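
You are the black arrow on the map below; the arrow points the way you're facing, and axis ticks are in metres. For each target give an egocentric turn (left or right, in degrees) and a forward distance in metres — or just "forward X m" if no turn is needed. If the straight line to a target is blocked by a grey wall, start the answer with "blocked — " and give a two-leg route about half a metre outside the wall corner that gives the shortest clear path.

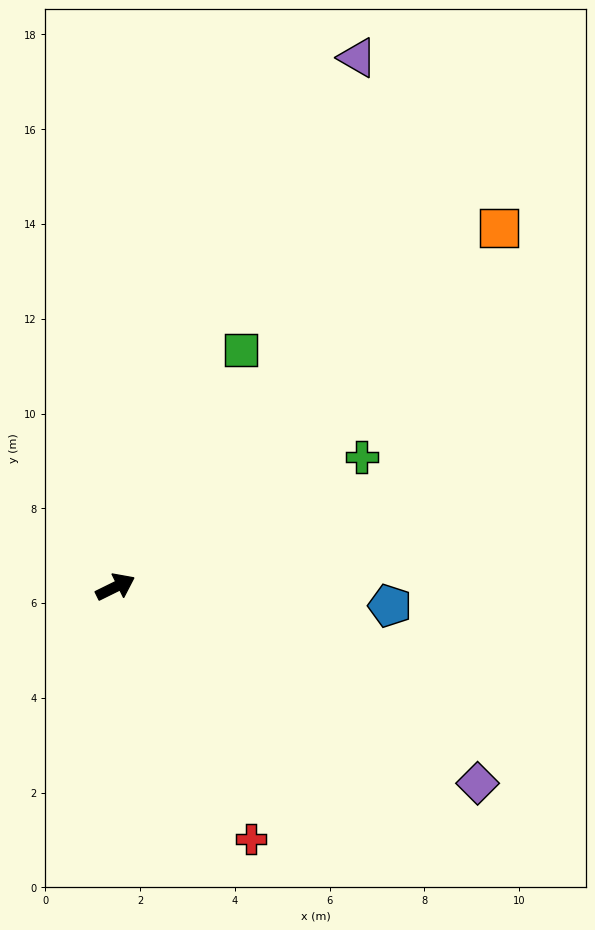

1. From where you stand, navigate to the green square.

turn left 36°, forward 5.7 m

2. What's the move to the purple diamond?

turn right 55°, forward 8.7 m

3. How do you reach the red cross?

turn right 88°, forward 6.0 m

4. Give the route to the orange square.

turn left 17°, forward 11.1 m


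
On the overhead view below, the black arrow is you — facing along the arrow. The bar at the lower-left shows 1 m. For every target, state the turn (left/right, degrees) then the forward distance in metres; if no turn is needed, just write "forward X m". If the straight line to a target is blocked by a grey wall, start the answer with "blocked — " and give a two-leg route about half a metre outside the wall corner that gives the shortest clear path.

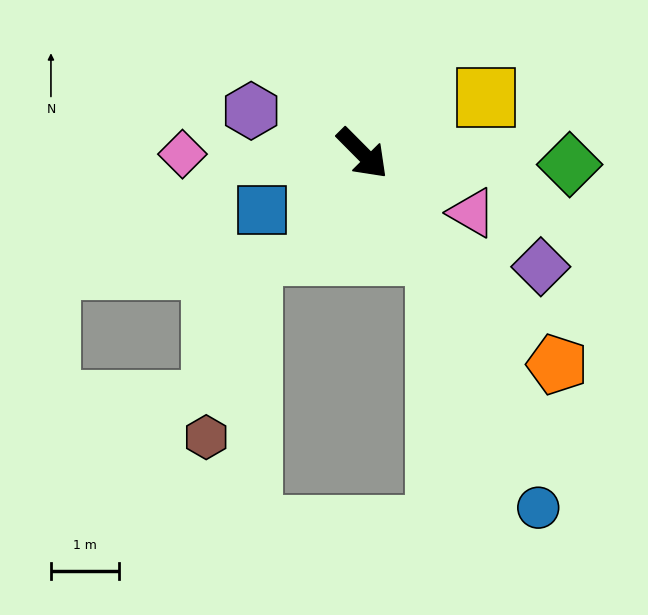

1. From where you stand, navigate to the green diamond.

turn left 42°, forward 3.0 m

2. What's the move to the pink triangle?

turn left 17°, forward 1.8 m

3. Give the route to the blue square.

turn right 105°, forward 1.7 m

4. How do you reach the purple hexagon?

turn right 156°, forward 1.7 m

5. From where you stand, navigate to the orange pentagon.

turn right 2°, forward 4.2 m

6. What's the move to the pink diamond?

turn right 135°, forward 2.6 m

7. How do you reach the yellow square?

turn left 69°, forward 2.0 m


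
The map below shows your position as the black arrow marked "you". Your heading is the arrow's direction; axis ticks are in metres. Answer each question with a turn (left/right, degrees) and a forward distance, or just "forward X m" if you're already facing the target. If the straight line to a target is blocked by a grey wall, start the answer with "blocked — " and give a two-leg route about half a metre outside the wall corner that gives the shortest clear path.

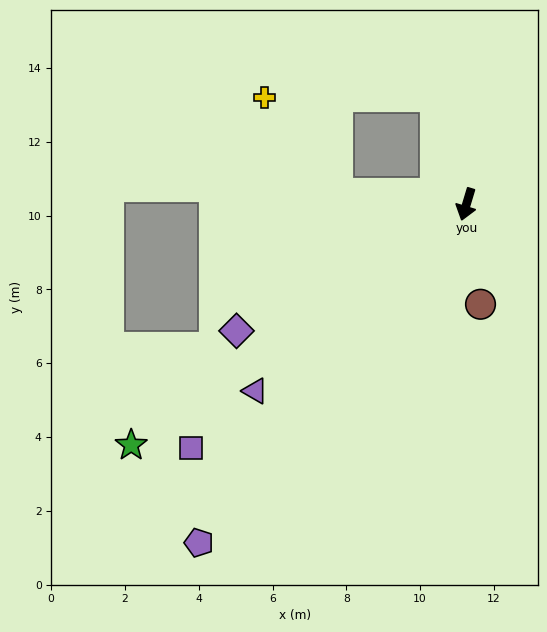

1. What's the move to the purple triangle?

turn right 32°, forward 7.6 m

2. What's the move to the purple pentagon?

turn right 22°, forward 11.7 m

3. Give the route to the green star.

turn right 38°, forward 11.2 m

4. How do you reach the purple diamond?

turn right 44°, forward 7.1 m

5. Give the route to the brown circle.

turn left 25°, forward 2.7 m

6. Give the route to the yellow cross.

blocked — turn right 78°, forward 3.5 m, then turn right 48°, forward 3.3 m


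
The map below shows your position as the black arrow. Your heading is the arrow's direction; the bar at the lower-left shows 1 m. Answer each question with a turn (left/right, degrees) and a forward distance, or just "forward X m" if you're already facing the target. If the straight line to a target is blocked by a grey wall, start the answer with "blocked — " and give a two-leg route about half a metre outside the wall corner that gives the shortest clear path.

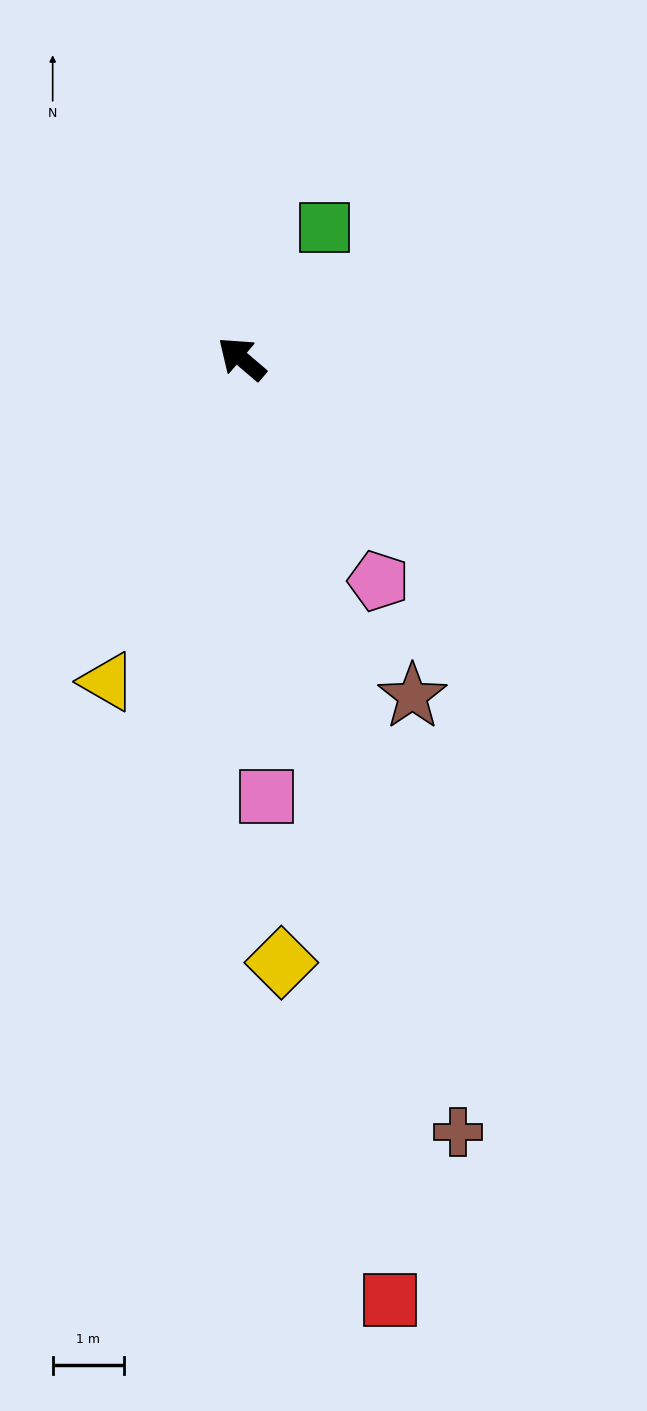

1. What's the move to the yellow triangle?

turn left 108°, forward 4.9 m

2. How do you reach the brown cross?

turn left 146°, forward 11.3 m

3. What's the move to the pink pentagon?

turn left 162°, forward 3.7 m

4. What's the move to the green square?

turn right 82°, forward 2.2 m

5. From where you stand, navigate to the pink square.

turn left 134°, forward 6.2 m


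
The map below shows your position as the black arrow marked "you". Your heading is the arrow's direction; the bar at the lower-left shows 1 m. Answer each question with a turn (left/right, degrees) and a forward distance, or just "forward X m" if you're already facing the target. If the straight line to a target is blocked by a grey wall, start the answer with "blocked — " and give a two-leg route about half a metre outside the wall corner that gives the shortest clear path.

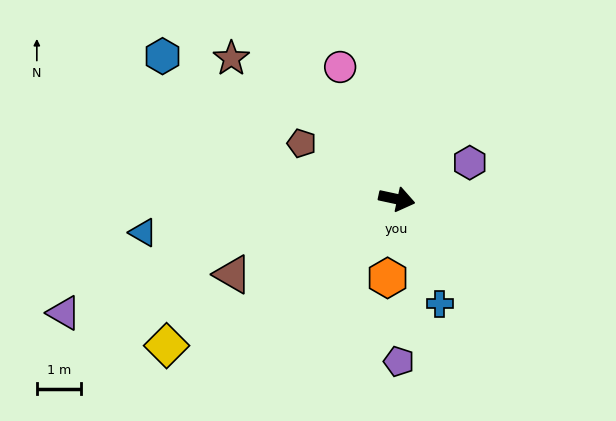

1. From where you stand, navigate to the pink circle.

turn left 125°, forward 3.2 m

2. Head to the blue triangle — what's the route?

turn right 160°, forward 5.7 m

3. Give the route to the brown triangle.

turn right 143°, forward 4.1 m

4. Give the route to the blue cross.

turn right 56°, forward 2.5 m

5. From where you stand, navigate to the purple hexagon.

turn left 39°, forward 1.8 m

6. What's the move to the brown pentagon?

turn left 162°, forward 2.5 m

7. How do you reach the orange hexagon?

turn right 85°, forward 1.8 m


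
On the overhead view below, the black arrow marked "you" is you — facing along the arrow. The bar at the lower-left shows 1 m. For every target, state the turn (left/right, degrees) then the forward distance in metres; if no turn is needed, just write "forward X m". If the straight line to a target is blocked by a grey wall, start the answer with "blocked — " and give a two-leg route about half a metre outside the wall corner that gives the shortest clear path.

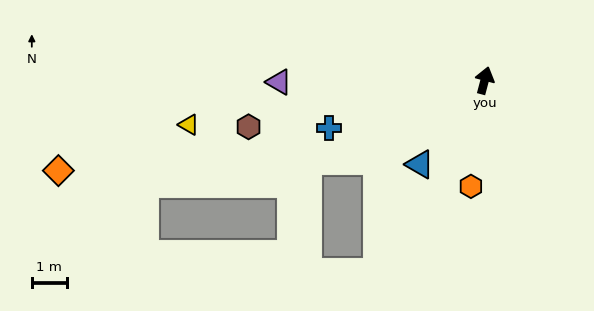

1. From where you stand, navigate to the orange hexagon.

turn right 173°, forward 3.0 m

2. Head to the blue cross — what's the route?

turn left 122°, forward 4.6 m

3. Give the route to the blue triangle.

turn left 157°, forward 3.0 m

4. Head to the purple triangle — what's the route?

turn left 105°, forward 5.9 m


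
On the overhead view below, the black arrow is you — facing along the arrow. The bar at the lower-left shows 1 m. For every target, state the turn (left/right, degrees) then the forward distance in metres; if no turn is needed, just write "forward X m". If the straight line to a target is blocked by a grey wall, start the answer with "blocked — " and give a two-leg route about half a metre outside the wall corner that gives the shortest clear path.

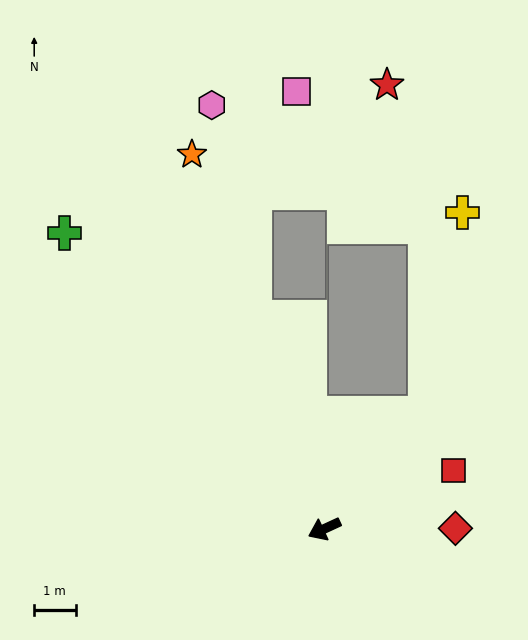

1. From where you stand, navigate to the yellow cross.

blocked — turn right 156°, forward 3.7 m, then turn left 31°, forward 5.0 m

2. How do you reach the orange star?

turn right 95°, forward 9.6 m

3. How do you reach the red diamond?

turn left 155°, forward 3.2 m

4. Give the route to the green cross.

turn right 73°, forward 9.5 m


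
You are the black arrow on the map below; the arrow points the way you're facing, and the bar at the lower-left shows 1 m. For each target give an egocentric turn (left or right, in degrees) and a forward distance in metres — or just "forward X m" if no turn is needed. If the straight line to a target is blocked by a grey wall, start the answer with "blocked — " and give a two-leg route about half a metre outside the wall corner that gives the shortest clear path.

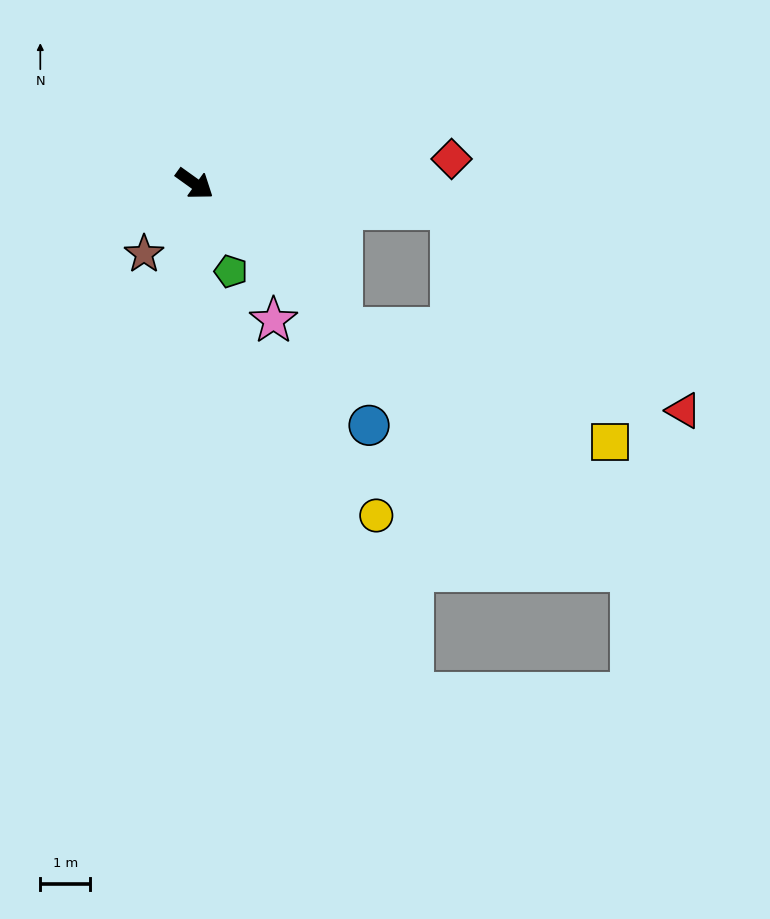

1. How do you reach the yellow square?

blocked — turn right 9°, forward 4.2 m, then turn left 22°, forward 5.8 m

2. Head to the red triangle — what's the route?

blocked — turn right 9°, forward 4.2 m, then turn left 31°, forward 7.1 m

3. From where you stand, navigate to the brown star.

turn right 90°, forward 1.7 m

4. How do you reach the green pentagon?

turn right 32°, forward 1.9 m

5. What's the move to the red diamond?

turn left 41°, forward 5.2 m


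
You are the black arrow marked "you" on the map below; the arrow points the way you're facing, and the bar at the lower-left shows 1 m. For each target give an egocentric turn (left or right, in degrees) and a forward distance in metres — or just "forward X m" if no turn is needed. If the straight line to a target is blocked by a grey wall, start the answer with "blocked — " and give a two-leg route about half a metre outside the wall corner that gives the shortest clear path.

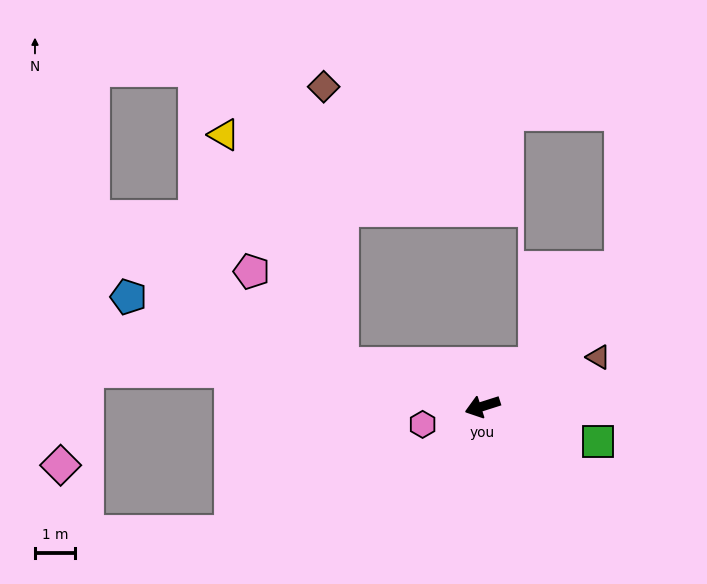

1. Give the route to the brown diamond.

blocked — turn right 34°, forward 3.7 m, then turn right 70°, forward 6.9 m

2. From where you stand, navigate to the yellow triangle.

blocked — turn right 34°, forward 3.7 m, then turn right 46°, forward 6.4 m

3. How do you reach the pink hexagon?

forward 1.6 m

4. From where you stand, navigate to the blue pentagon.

turn right 35°, forward 9.2 m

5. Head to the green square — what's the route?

turn left 145°, forward 3.0 m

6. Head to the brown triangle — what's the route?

turn right 175°, forward 3.1 m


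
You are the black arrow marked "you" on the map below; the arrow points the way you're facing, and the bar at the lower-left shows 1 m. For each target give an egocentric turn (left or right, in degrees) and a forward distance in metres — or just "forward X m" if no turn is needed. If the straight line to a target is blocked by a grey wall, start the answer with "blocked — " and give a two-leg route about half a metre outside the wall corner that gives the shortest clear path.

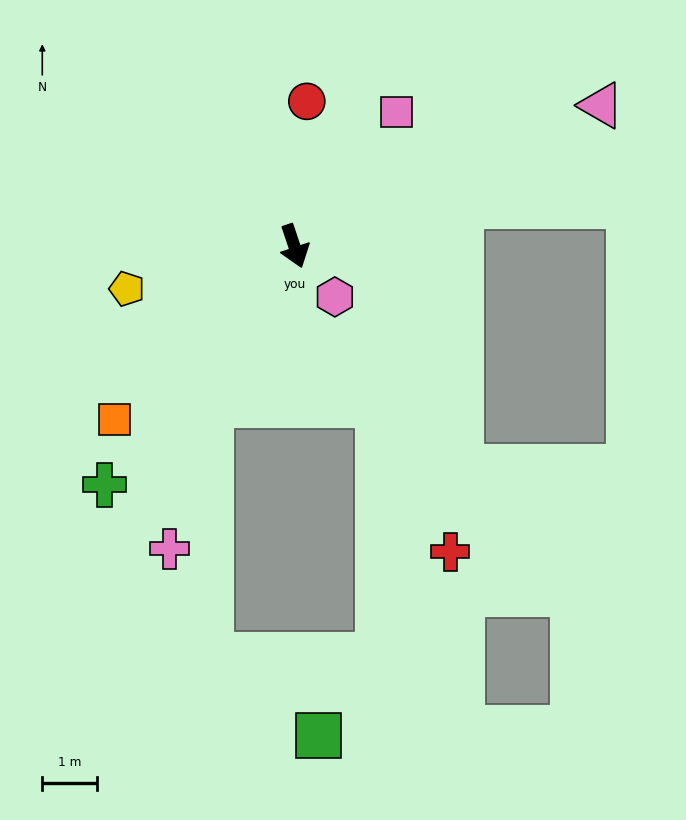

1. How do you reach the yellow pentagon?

turn right 94°, forward 3.2 m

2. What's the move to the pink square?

turn left 124°, forward 3.1 m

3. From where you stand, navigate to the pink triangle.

turn left 96°, forward 6.2 m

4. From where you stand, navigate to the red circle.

turn left 157°, forward 2.7 m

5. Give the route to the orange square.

turn right 64°, forward 4.6 m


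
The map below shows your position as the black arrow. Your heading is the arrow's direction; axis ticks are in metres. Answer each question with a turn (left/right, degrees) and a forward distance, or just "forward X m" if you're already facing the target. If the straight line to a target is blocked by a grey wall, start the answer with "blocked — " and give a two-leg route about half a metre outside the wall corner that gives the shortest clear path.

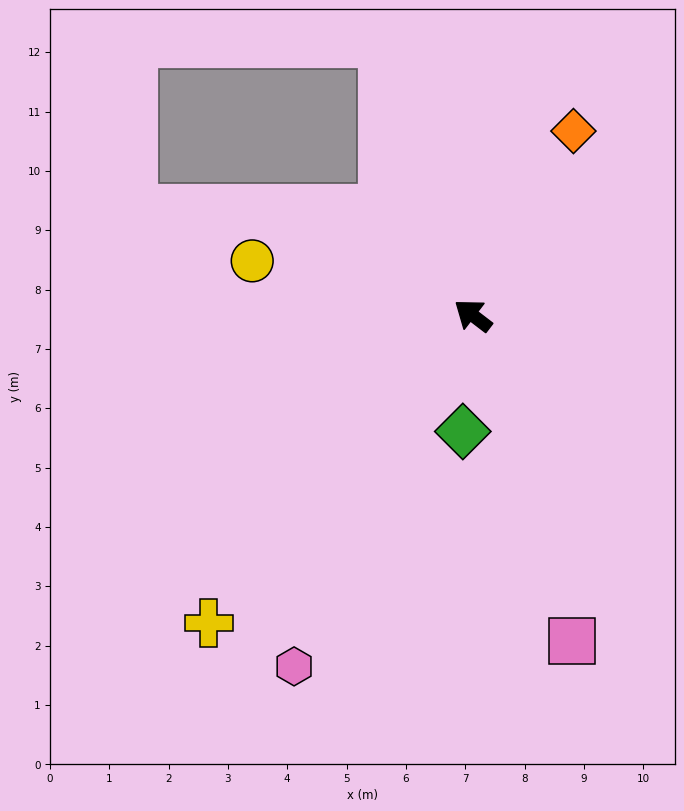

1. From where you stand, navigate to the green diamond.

turn left 123°, forward 2.0 m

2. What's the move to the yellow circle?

turn left 24°, forward 3.8 m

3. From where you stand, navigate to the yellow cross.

turn left 87°, forward 6.8 m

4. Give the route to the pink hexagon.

turn left 100°, forward 6.6 m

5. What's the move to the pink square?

turn left 144°, forward 5.7 m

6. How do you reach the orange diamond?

turn right 81°, forward 3.5 m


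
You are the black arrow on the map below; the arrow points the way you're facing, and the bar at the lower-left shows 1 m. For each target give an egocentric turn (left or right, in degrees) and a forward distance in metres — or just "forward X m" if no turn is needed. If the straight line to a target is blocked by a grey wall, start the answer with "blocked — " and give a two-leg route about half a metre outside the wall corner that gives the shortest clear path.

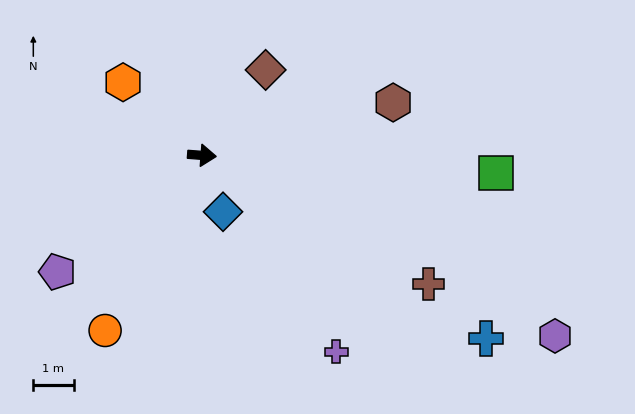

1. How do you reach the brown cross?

turn right 25°, forward 6.5 m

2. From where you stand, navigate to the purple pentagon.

turn right 137°, forward 4.6 m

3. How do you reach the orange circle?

turn right 115°, forward 5.0 m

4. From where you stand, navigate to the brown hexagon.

turn left 20°, forward 4.9 m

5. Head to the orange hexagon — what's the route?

turn left 142°, forward 2.7 m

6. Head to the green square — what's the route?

forward 7.3 m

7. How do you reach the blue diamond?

turn right 65°, forward 1.5 m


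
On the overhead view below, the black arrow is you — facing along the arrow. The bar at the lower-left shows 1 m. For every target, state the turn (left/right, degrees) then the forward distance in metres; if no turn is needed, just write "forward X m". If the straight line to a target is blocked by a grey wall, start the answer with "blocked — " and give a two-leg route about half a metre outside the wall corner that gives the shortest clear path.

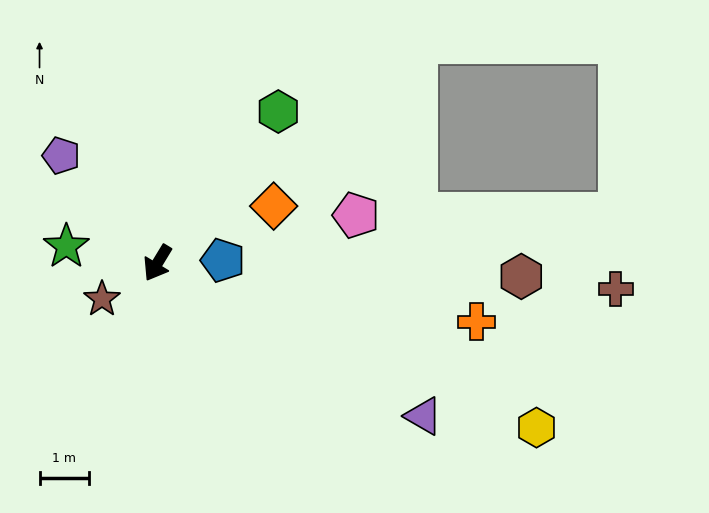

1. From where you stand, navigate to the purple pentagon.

turn right 107°, forward 2.9 m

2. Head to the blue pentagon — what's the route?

turn left 124°, forward 1.3 m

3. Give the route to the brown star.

turn right 26°, forward 1.3 m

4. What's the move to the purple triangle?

turn left 91°, forward 6.2 m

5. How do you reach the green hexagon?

turn left 173°, forward 3.9 m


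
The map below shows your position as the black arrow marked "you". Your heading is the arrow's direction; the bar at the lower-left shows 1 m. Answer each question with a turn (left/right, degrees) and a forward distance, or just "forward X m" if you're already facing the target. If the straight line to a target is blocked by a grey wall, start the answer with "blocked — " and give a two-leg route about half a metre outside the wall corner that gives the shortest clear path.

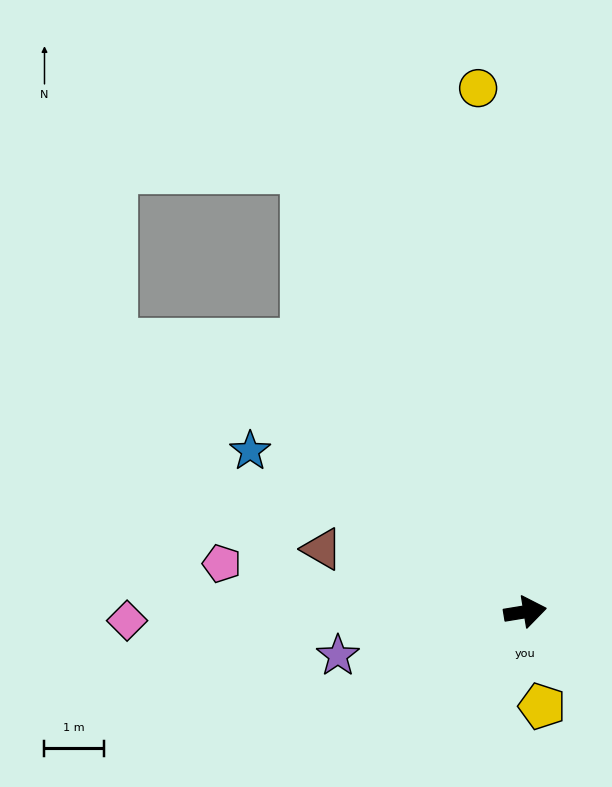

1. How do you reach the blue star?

turn left 140°, forward 5.4 m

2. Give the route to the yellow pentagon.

turn right 89°, forward 1.6 m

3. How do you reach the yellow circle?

turn left 86°, forward 8.9 m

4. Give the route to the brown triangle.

turn left 153°, forward 3.6 m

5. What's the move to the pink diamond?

turn left 172°, forward 6.7 m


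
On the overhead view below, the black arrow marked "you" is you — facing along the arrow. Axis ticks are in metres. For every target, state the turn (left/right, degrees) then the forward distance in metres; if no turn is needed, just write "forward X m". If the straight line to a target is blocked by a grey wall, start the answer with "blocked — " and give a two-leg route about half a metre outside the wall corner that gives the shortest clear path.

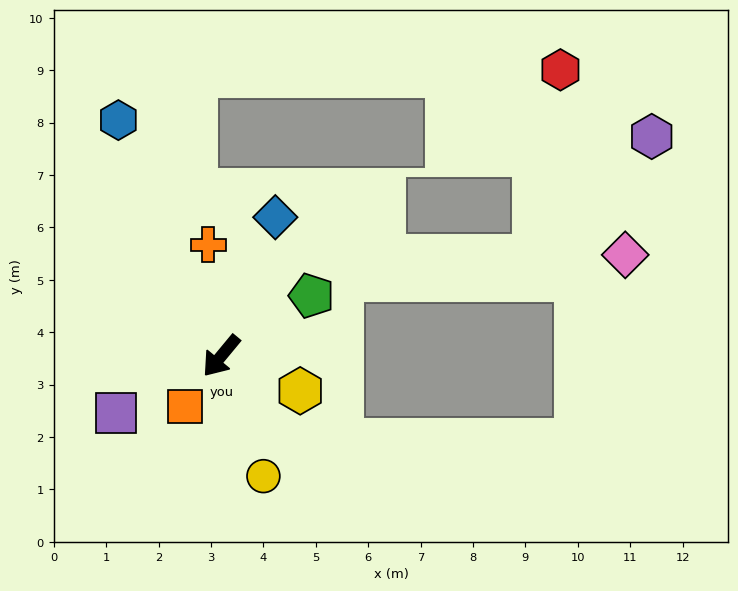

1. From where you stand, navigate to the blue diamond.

turn right 162°, forward 2.8 m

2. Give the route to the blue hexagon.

turn right 117°, forward 4.9 m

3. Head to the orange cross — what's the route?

turn right 134°, forward 2.1 m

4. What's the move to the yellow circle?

turn left 59°, forward 2.4 m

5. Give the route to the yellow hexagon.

turn left 106°, forward 1.6 m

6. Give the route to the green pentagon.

turn left 163°, forward 2.1 m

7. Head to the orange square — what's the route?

turn left 4°, forward 1.2 m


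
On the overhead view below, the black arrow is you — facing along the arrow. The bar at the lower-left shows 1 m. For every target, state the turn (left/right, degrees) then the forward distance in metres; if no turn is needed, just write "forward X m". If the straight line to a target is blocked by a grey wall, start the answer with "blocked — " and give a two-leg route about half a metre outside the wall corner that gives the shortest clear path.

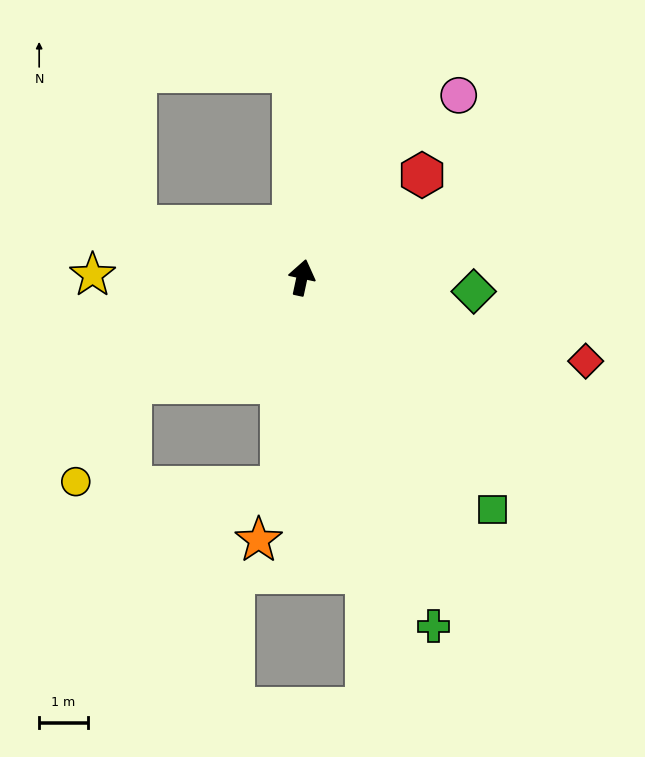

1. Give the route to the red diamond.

turn right 94°, forward 6.1 m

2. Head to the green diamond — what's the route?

turn right 83°, forward 3.6 m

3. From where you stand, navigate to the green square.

turn right 129°, forward 6.2 m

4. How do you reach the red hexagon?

turn right 37°, forward 3.3 m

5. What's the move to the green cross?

turn right 147°, forward 7.7 m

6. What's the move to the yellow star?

turn left 101°, forward 4.3 m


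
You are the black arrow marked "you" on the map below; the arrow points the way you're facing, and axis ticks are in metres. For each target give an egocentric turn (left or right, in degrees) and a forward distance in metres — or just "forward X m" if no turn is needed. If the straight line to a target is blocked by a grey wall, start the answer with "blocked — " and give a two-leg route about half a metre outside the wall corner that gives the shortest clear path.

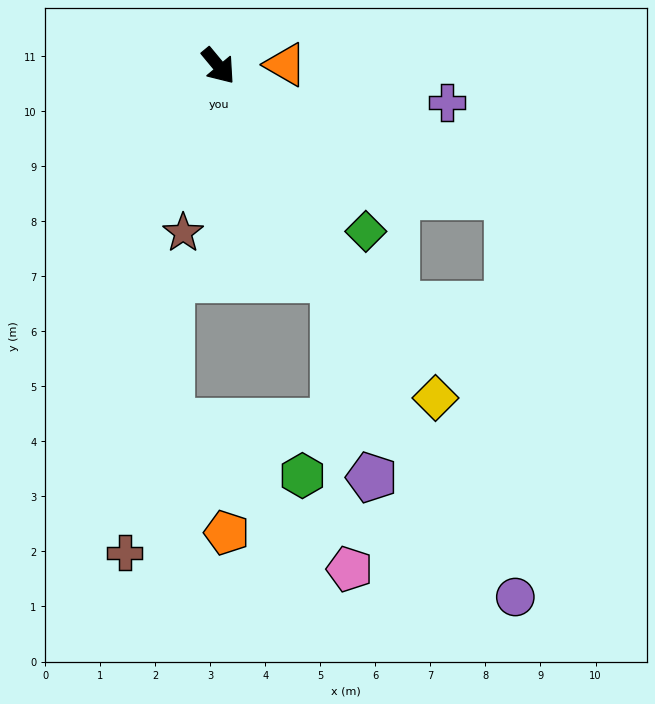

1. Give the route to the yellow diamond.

turn right 7°, forward 7.2 m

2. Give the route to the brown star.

turn right 52°, forward 3.1 m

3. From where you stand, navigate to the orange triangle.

turn left 51°, forward 1.2 m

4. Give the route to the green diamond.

forward 4.0 m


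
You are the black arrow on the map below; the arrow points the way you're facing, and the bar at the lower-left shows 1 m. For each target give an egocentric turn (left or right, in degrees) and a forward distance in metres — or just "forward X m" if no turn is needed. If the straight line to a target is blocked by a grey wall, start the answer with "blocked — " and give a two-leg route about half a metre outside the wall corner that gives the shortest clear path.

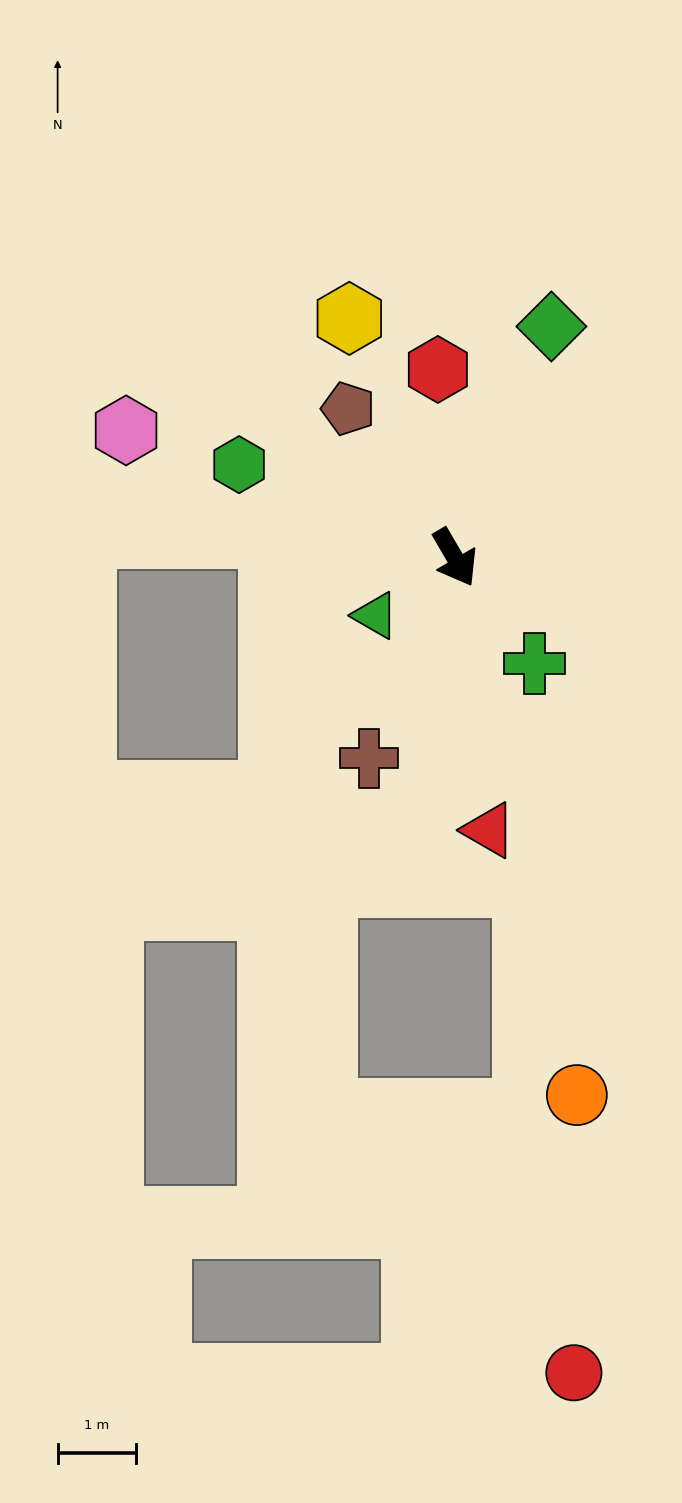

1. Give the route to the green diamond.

turn left 127°, forward 3.2 m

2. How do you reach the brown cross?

turn right 53°, forward 2.8 m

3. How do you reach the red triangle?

turn right 23°, forward 3.5 m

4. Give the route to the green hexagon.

turn right 144°, forward 3.0 m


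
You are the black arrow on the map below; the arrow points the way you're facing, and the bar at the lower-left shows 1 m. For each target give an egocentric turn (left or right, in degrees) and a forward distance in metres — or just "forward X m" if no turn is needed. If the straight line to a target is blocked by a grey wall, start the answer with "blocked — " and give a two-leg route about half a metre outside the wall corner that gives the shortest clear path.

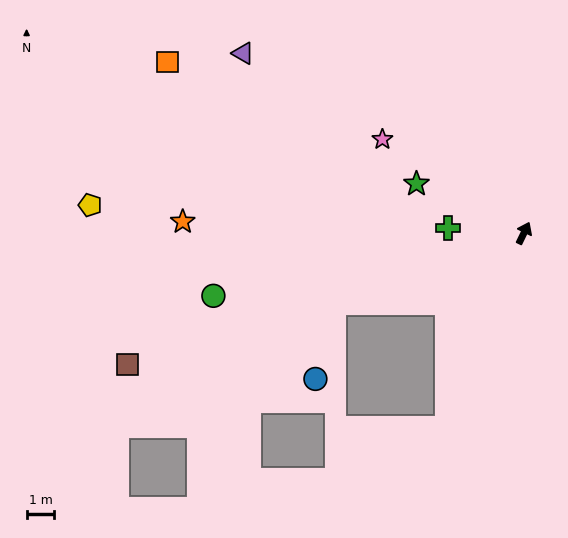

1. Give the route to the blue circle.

blocked — turn left 136°, forward 7.3 m, then turn left 56°, forward 2.8 m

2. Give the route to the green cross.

turn left 112°, forward 2.7 m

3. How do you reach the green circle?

turn left 127°, forward 11.4 m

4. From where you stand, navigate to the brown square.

turn left 134°, forward 15.0 m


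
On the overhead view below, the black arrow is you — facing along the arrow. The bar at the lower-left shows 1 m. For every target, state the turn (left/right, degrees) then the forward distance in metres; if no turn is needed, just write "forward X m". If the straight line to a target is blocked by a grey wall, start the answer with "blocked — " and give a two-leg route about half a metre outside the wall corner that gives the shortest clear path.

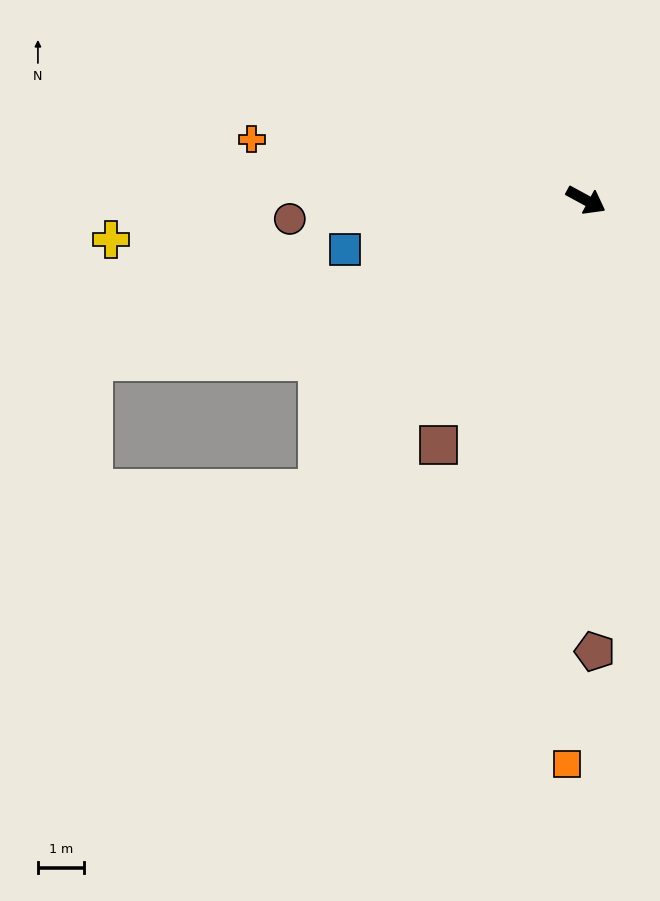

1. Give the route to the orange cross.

turn right 162°, forward 7.3 m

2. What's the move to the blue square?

turn right 140°, forward 5.3 m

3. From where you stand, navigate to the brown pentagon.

turn right 60°, forward 9.8 m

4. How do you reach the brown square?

turn right 93°, forward 6.2 m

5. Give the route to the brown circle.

turn right 148°, forward 6.4 m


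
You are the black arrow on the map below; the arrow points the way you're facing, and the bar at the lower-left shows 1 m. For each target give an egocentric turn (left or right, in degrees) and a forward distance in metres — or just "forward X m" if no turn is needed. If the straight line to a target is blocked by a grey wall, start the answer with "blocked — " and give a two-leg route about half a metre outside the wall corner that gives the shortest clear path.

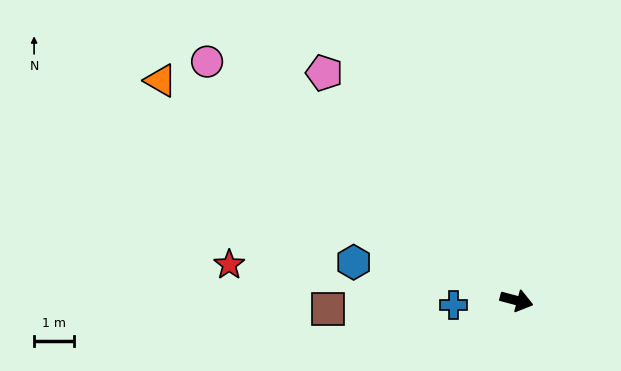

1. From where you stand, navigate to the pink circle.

turn left 157°, forward 9.7 m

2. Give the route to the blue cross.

turn right 161°, forward 1.6 m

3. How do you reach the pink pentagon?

turn left 145°, forward 7.4 m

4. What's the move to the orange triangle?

turn left 163°, forward 10.4 m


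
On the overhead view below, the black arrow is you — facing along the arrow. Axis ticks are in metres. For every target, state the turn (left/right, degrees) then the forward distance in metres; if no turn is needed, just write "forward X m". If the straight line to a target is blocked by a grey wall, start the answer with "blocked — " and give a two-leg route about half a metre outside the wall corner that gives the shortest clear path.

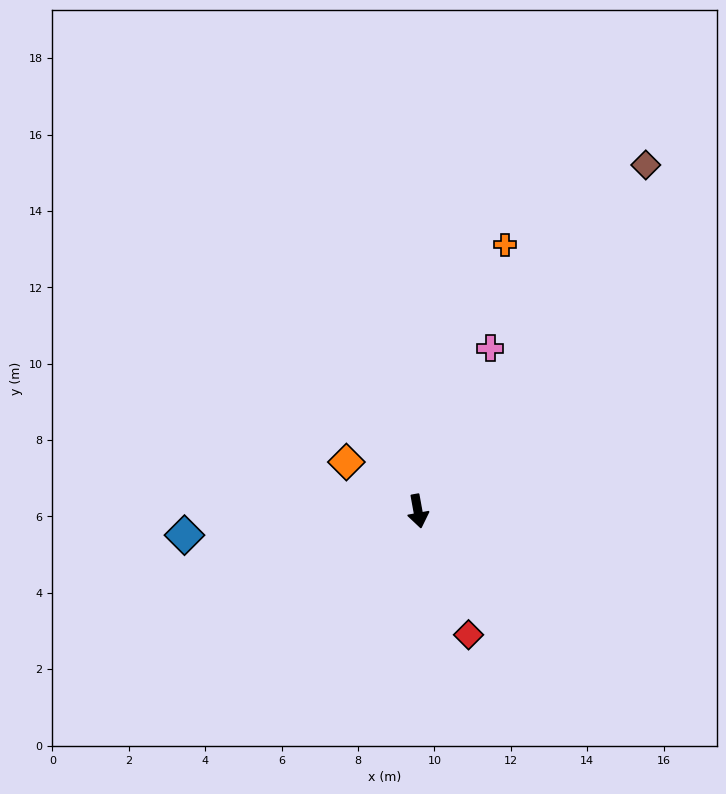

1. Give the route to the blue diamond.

turn right 94°, forward 6.1 m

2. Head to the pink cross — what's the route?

turn left 146°, forward 4.7 m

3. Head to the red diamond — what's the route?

turn left 12°, forward 3.5 m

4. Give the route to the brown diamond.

turn left 136°, forward 10.9 m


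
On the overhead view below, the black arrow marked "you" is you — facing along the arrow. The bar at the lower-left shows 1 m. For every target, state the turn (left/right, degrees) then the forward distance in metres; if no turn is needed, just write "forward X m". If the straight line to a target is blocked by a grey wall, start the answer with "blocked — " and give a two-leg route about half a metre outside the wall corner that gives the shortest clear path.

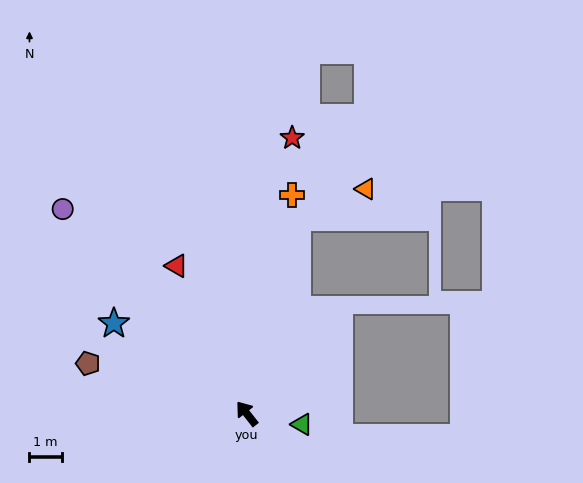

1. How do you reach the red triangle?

turn right 13°, forward 5.1 m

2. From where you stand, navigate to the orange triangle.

blocked — turn right 53°, forward 6.3 m, then turn right 52°, forward 2.3 m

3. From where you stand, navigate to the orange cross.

turn right 50°, forward 6.9 m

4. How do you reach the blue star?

turn left 18°, forward 5.0 m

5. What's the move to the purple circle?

turn left 4°, forward 8.6 m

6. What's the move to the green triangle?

turn right 139°, forward 1.8 m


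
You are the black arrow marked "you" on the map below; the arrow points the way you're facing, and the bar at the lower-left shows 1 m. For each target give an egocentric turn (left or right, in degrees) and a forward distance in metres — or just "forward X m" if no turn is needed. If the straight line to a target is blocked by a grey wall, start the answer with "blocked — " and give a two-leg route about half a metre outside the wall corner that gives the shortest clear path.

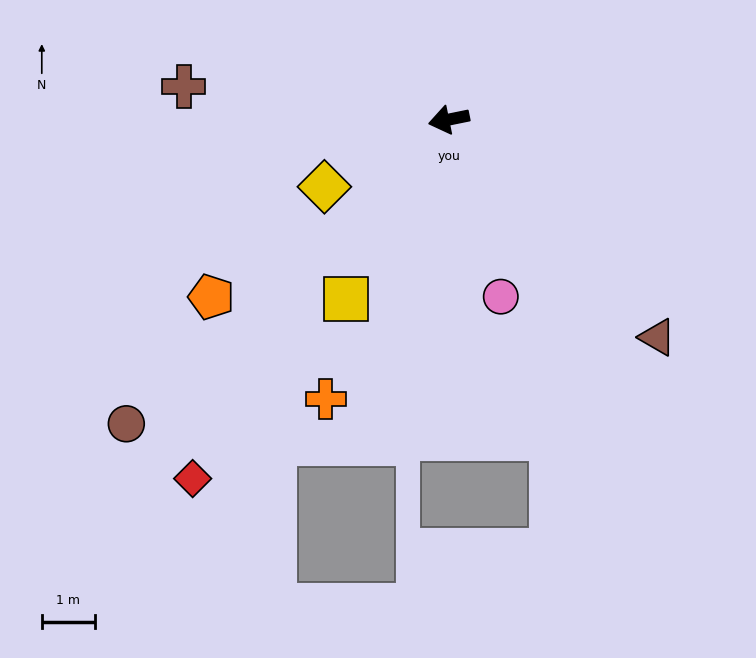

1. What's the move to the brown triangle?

turn left 122°, forward 5.7 m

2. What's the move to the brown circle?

turn left 32°, forward 8.4 m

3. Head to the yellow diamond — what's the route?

turn left 17°, forward 2.7 m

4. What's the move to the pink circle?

turn left 95°, forward 3.5 m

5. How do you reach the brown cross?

turn right 19°, forward 5.0 m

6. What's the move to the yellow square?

turn left 49°, forward 3.9 m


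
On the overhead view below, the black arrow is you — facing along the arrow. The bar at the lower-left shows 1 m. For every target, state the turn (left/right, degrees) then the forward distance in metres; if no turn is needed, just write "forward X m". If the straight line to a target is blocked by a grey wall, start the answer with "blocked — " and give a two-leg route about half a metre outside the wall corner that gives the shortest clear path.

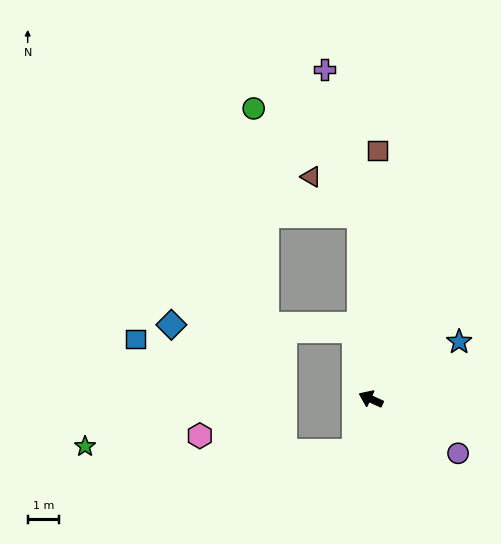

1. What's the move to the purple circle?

turn left 173°, forward 3.3 m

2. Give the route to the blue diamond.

blocked — turn right 53°, forward 2.3 m, then turn left 76°, forward 5.9 m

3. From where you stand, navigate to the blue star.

turn right 123°, forward 3.4 m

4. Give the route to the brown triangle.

blocked — turn right 62°, forward 5.9 m, then turn left 48°, forward 2.0 m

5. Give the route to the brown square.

turn right 67°, forward 8.0 m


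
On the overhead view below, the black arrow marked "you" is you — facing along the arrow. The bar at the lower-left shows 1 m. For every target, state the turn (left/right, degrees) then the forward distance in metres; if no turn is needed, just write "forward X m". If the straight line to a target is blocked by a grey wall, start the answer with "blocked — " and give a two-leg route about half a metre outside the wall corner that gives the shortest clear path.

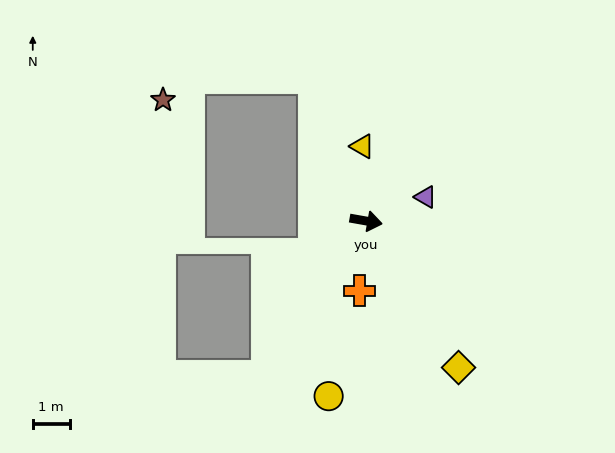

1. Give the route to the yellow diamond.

turn right 48°, forward 4.7 m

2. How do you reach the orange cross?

turn right 85°, forward 1.9 m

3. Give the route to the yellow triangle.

turn left 103°, forward 2.0 m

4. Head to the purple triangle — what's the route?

turn left 32°, forward 1.7 m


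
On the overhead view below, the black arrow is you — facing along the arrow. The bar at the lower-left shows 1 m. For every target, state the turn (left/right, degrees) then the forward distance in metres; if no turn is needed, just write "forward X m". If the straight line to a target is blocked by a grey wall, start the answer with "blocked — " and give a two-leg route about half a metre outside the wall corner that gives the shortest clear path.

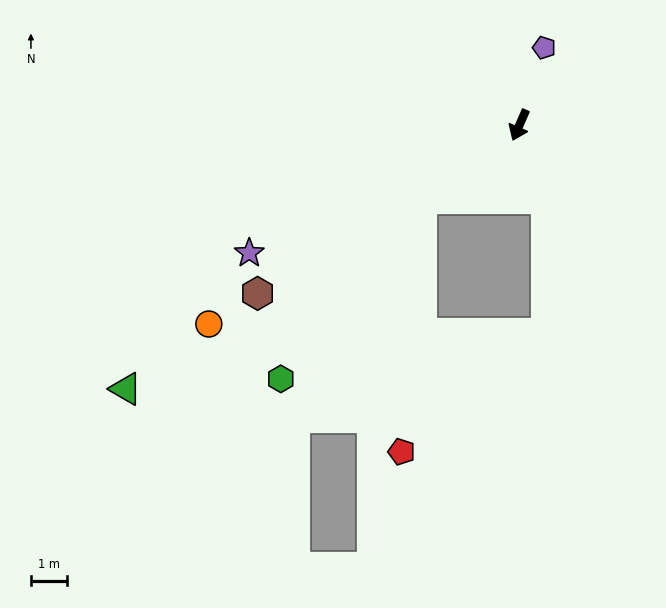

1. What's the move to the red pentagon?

blocked — turn right 29°, forward 3.4 m, then turn left 48°, forward 7.0 m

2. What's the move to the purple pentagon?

turn right 174°, forward 2.2 m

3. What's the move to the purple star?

turn right 41°, forward 8.3 m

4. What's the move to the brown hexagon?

turn right 34°, forward 8.6 m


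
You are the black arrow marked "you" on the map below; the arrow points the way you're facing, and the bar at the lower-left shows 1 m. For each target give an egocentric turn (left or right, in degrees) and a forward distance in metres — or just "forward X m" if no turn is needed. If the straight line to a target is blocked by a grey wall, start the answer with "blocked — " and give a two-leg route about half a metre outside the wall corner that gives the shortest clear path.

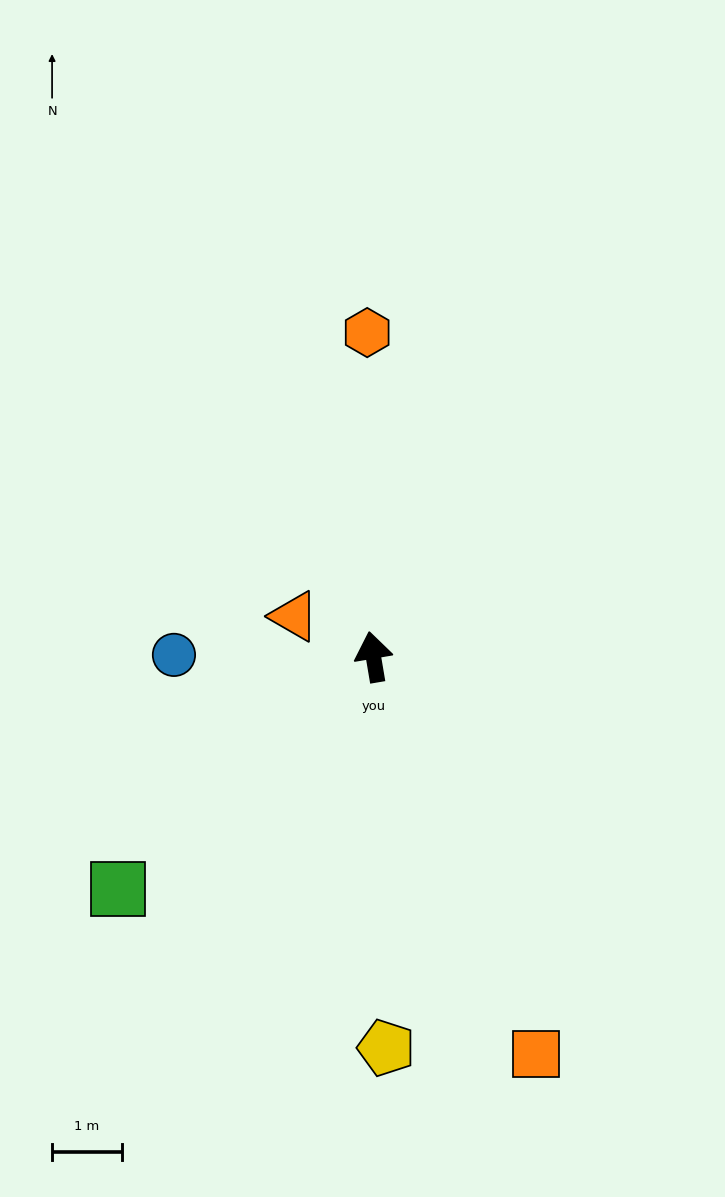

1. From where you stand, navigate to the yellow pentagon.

turn left 172°, forward 5.6 m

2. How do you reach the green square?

turn left 123°, forward 5.0 m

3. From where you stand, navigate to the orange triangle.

turn left 53°, forward 1.3 m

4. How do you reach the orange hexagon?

turn right 8°, forward 4.7 m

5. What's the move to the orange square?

turn right 167°, forward 6.2 m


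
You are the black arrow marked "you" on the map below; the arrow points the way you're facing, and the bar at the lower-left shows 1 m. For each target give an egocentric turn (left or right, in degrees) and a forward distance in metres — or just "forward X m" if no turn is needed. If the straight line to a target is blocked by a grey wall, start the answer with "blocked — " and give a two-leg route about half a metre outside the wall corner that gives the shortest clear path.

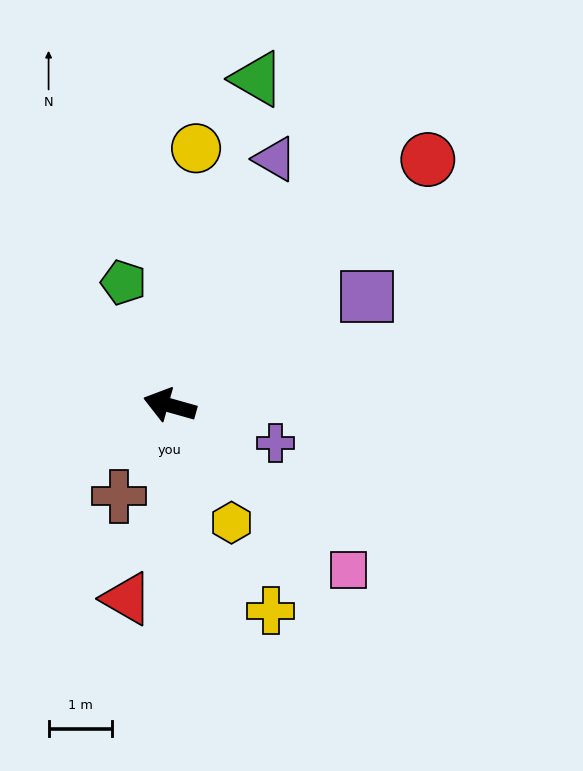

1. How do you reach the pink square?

turn left 153°, forward 3.8 m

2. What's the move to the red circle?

turn right 121°, forward 5.6 m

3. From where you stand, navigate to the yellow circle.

turn right 80°, forward 4.1 m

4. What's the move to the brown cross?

turn left 77°, forward 1.6 m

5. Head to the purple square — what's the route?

turn right 135°, forward 3.5 m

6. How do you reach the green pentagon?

turn right 54°, forward 2.1 m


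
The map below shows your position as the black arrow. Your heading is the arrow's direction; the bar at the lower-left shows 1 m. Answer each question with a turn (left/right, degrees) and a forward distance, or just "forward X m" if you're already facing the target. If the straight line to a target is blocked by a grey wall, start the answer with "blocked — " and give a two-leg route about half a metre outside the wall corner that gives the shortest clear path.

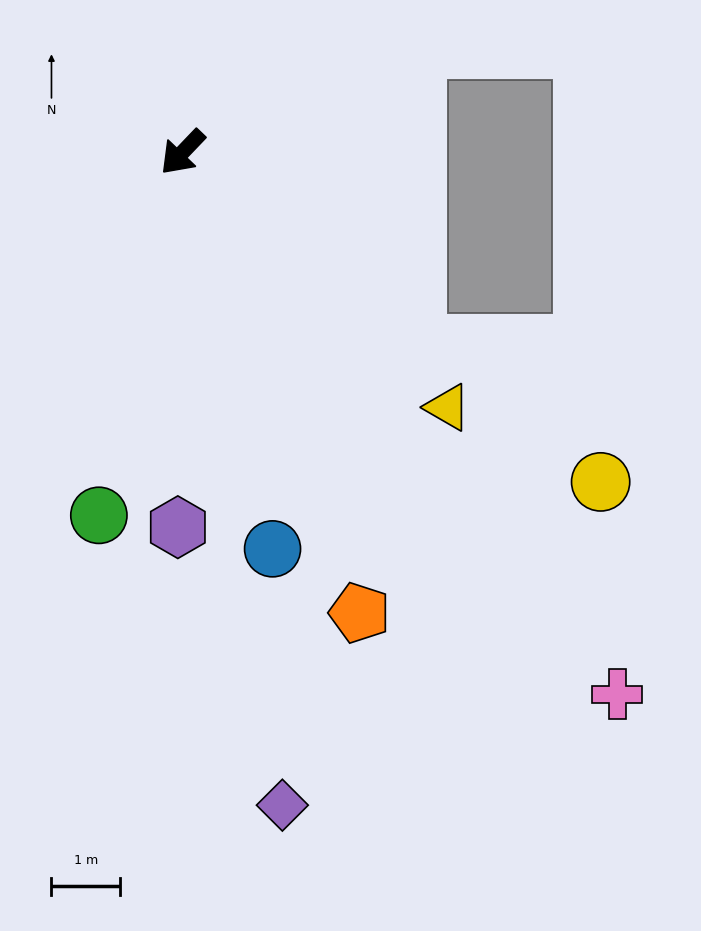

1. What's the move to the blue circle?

turn left 57°, forward 5.9 m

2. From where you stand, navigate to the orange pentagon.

turn left 65°, forward 7.1 m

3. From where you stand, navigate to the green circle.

turn left 31°, forward 5.4 m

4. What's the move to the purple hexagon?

turn left 43°, forward 5.4 m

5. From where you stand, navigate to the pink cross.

turn left 82°, forward 10.1 m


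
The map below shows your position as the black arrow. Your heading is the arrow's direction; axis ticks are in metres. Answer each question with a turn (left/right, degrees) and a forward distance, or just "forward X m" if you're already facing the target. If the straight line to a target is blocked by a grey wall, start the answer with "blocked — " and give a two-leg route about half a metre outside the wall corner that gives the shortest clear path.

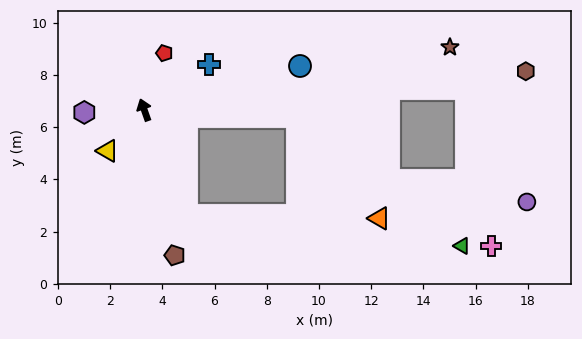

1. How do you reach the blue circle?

turn right 94°, forward 6.2 m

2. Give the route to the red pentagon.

turn right 39°, forward 2.3 m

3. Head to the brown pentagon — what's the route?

turn left 172°, forward 5.7 m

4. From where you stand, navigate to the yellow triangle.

turn left 119°, forward 2.1 m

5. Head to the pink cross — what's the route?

blocked — turn right 112°, forward 5.8 m, then turn right 31°, forward 8.9 m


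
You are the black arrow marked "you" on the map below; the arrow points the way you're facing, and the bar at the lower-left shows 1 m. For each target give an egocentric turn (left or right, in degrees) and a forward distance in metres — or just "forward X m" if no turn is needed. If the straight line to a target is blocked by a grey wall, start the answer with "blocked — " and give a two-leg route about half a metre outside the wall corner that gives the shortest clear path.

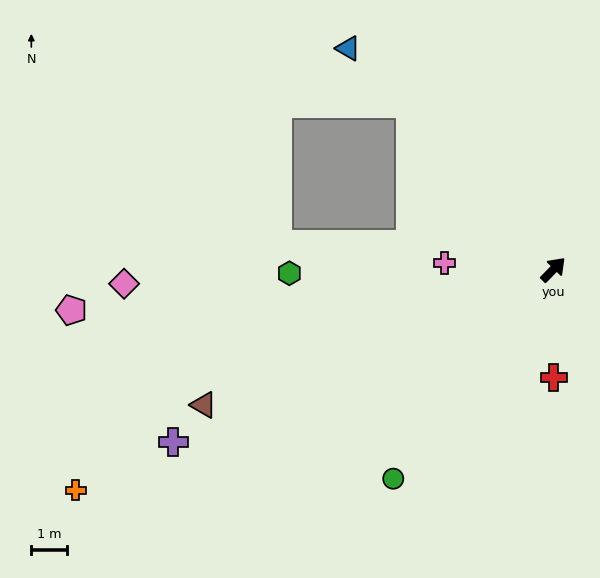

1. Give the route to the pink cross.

turn left 131°, forward 3.1 m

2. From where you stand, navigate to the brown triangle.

turn left 156°, forward 10.6 m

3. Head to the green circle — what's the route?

turn right 173°, forward 7.5 m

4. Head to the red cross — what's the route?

turn right 135°, forward 3.1 m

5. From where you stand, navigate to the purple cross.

turn left 159°, forward 11.8 m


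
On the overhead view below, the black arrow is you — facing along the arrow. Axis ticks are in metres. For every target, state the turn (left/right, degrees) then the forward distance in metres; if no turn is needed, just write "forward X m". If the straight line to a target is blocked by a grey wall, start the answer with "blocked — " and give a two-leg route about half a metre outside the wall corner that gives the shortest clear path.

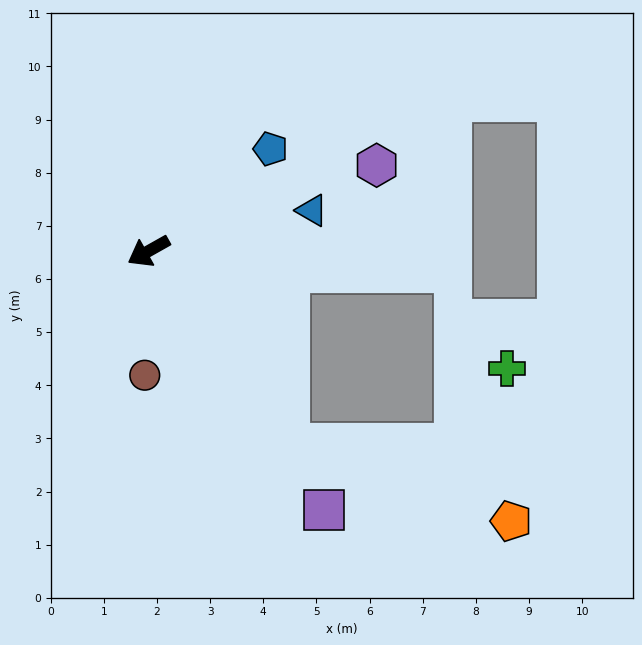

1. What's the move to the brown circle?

turn left 59°, forward 2.3 m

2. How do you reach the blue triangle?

turn left 165°, forward 3.2 m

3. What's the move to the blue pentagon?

turn right 169°, forward 3.0 m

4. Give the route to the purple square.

turn left 95°, forward 5.9 m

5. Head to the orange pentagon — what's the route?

blocked — turn left 96°, forward 4.5 m, then turn left 36°, forward 4.4 m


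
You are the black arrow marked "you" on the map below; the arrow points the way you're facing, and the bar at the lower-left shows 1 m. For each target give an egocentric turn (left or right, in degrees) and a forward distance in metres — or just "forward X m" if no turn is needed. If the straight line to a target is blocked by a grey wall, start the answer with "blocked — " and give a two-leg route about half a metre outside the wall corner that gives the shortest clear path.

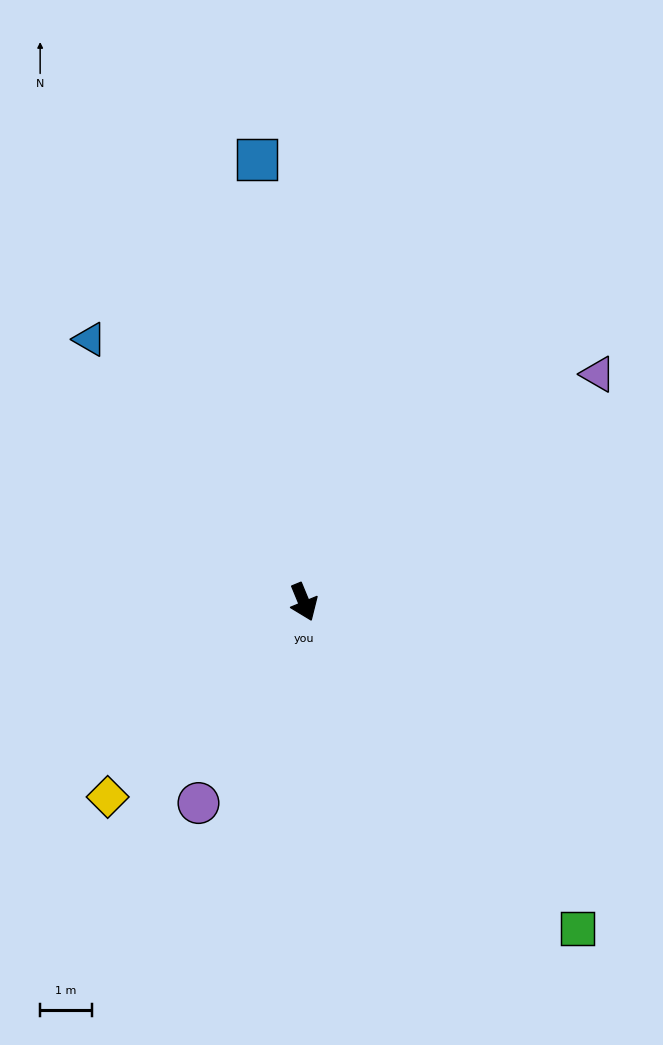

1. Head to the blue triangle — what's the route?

turn right 163°, forward 6.5 m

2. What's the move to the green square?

turn left 18°, forward 8.2 m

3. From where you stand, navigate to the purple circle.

turn right 50°, forward 4.4 m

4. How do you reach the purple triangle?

turn left 105°, forward 7.1 m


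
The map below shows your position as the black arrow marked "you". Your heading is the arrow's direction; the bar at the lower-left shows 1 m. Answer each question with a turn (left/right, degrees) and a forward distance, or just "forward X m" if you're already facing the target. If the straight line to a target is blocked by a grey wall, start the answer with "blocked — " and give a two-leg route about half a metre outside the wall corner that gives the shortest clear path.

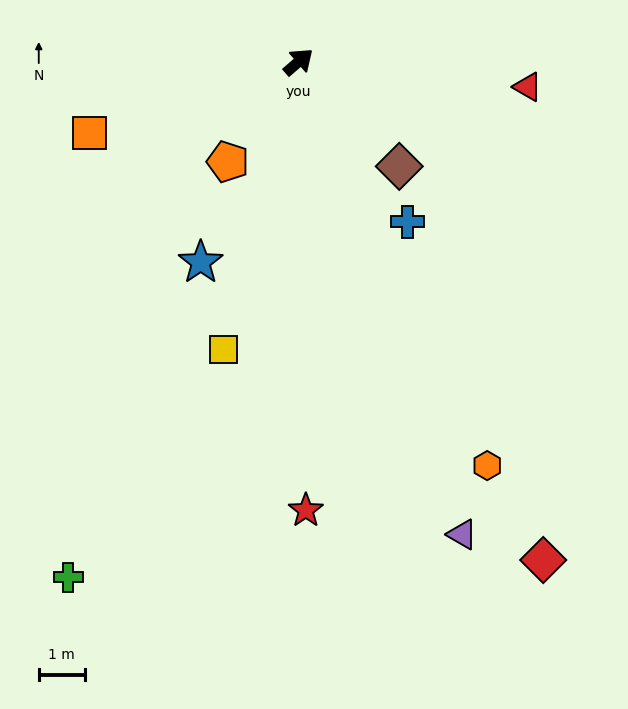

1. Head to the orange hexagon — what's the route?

turn right 106°, forward 9.7 m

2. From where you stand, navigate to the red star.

turn right 130°, forward 9.7 m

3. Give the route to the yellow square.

turn right 145°, forward 6.4 m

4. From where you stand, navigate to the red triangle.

turn right 47°, forward 5.0 m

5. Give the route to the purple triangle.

turn right 112°, forward 10.8 m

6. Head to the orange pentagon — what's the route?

turn right 166°, forward 2.7 m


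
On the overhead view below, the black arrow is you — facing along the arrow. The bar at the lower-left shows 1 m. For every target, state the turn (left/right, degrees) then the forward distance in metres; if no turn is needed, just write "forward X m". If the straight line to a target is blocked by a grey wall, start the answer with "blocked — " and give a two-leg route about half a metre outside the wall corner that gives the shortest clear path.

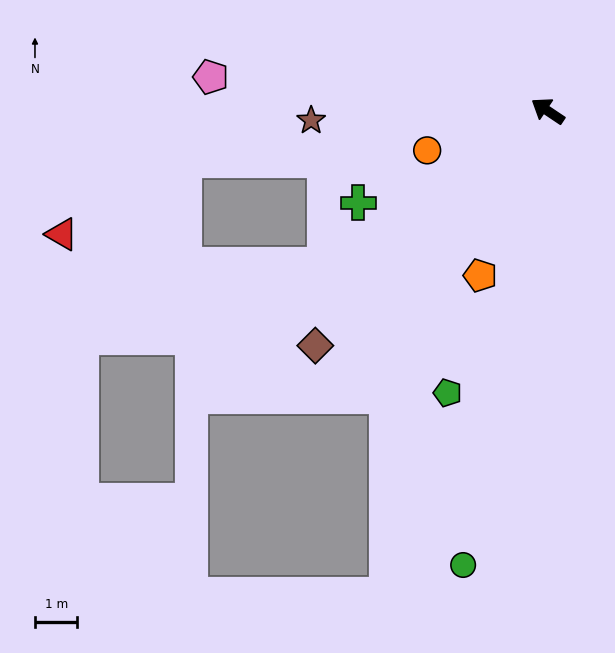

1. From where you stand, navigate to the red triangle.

blocked — turn left 41°, forward 8.7 m, then turn left 24°, forward 3.4 m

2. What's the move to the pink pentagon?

turn left 28°, forward 8.0 m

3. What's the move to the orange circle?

turn left 52°, forward 3.0 m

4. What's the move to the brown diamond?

turn left 79°, forward 7.8 m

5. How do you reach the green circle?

turn left 113°, forward 10.9 m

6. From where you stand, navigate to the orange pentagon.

turn left 101°, forward 4.2 m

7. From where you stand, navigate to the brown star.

turn left 36°, forward 5.6 m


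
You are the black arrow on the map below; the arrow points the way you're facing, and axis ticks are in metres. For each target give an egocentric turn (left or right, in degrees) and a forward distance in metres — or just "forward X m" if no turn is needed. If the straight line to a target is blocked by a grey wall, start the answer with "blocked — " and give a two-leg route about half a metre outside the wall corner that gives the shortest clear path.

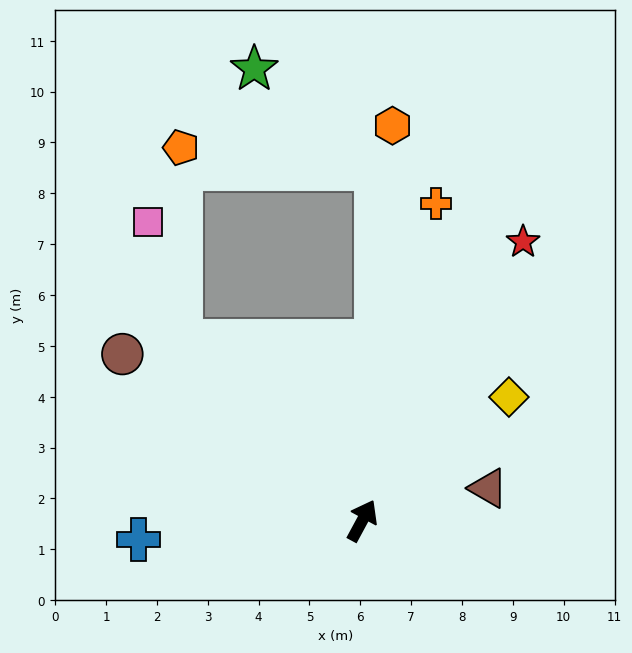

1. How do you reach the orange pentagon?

blocked — turn left 74°, forward 5.0 m, then turn right 46°, forward 3.8 m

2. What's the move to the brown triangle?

turn right 47°, forward 2.6 m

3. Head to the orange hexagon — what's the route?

turn left 24°, forward 7.8 m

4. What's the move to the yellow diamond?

turn right 22°, forward 3.8 m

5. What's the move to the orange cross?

turn left 15°, forward 6.4 m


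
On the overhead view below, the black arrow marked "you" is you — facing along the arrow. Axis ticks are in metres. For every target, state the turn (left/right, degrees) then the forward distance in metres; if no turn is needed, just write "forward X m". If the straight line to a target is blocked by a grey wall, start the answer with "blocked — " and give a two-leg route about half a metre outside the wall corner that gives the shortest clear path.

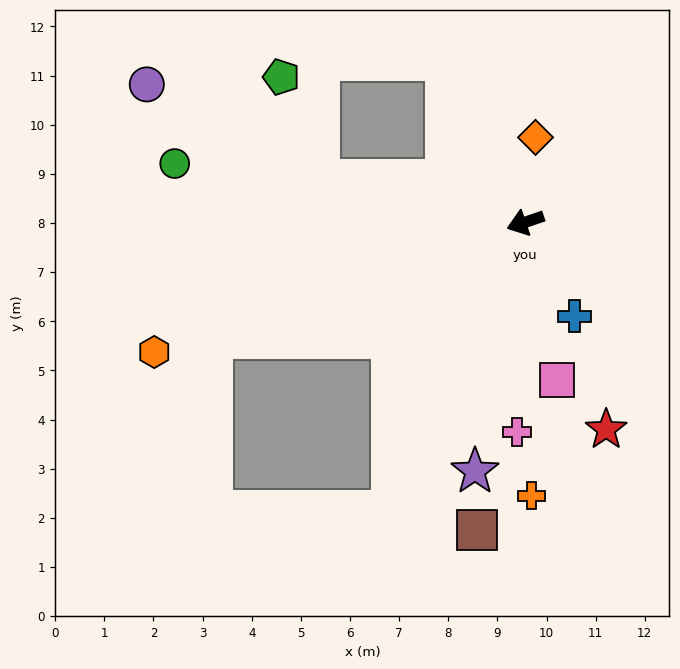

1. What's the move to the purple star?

turn left 60°, forward 5.2 m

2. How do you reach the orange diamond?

turn right 116°, forward 1.7 m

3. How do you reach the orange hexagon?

forward 8.0 m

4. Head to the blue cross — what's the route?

turn left 99°, forward 2.2 m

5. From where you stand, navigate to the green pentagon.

blocked — turn right 30°, forward 4.3 m, then turn right 59°, forward 2.2 m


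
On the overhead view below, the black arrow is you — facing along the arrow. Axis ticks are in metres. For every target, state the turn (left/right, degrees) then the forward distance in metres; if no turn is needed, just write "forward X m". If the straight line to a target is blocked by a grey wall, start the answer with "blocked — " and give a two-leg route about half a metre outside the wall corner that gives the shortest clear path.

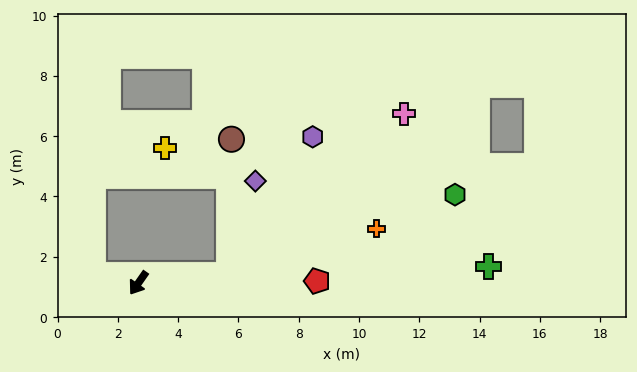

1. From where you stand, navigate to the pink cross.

blocked — turn left 130°, forward 3.0 m, then turn left 37°, forward 7.9 m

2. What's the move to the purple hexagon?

blocked — turn left 130°, forward 3.0 m, then turn left 53°, forward 5.4 m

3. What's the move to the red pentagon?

turn left 126°, forward 5.9 m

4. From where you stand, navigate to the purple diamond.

blocked — turn left 130°, forward 3.0 m, then turn left 69°, forward 3.2 m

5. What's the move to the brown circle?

blocked — turn left 130°, forward 3.0 m, then turn left 84°, forward 4.5 m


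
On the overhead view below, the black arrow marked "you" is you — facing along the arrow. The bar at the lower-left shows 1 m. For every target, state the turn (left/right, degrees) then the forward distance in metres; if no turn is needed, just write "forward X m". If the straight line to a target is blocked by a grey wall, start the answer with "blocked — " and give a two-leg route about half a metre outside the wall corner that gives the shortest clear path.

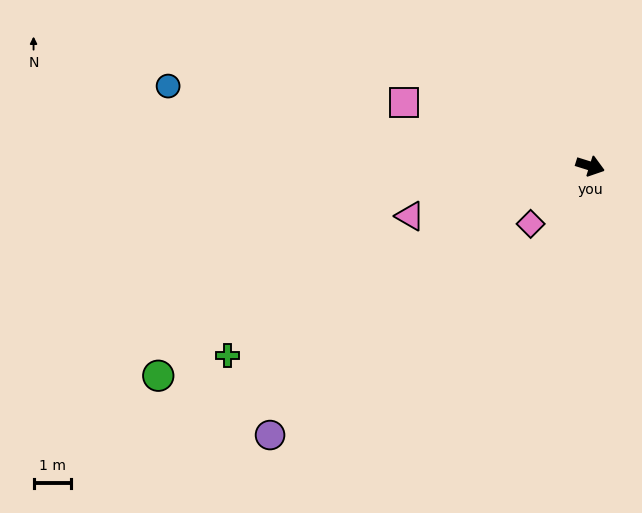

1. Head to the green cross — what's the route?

turn right 135°, forward 11.0 m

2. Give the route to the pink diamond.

turn right 118°, forward 2.2 m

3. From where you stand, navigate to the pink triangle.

turn right 147°, forward 5.0 m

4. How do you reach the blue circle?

turn right 173°, forward 11.5 m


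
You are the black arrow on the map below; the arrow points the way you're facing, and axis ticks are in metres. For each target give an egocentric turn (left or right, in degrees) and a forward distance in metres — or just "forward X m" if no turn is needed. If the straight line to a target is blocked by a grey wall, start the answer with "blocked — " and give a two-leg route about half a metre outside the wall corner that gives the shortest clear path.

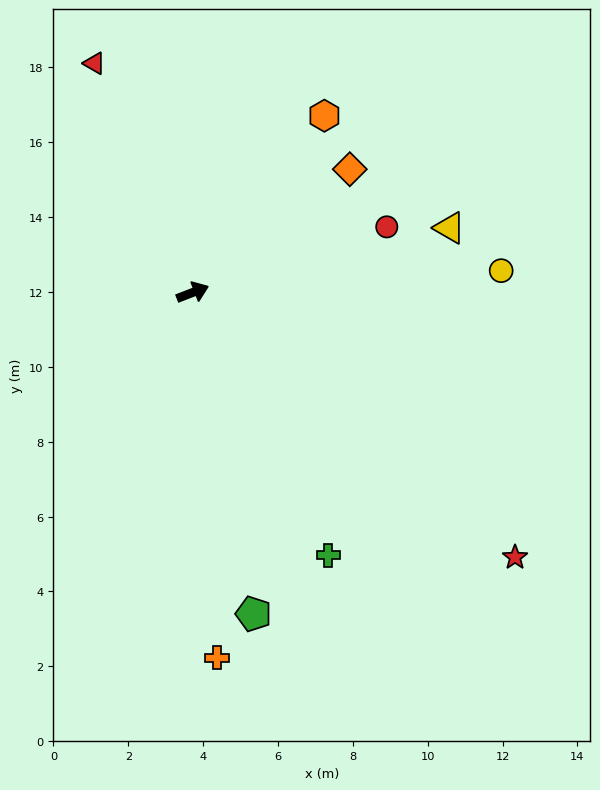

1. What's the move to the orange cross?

turn right 107°, forward 9.8 m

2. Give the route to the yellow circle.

turn right 17°, forward 8.3 m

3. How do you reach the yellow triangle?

turn right 7°, forward 7.1 m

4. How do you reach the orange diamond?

turn left 17°, forward 5.3 m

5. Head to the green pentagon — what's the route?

turn right 101°, forward 8.7 m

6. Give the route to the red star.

turn right 61°, forward 11.1 m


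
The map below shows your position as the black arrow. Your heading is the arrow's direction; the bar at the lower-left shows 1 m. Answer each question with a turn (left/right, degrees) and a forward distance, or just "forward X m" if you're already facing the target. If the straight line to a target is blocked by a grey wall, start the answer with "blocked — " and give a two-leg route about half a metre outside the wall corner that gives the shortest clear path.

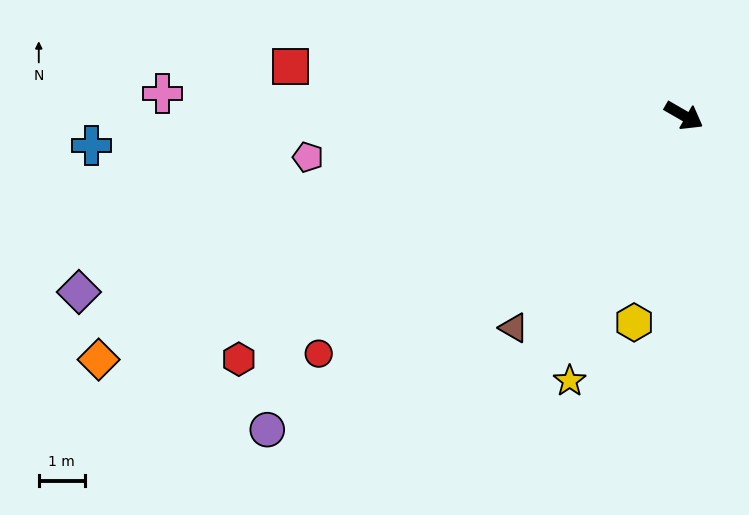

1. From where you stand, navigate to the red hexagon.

turn right 121°, forward 11.0 m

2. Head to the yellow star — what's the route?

turn right 83°, forward 6.3 m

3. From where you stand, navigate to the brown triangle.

turn right 99°, forward 5.9 m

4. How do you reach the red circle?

turn right 117°, forward 9.4 m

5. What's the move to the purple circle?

turn right 113°, forward 11.3 m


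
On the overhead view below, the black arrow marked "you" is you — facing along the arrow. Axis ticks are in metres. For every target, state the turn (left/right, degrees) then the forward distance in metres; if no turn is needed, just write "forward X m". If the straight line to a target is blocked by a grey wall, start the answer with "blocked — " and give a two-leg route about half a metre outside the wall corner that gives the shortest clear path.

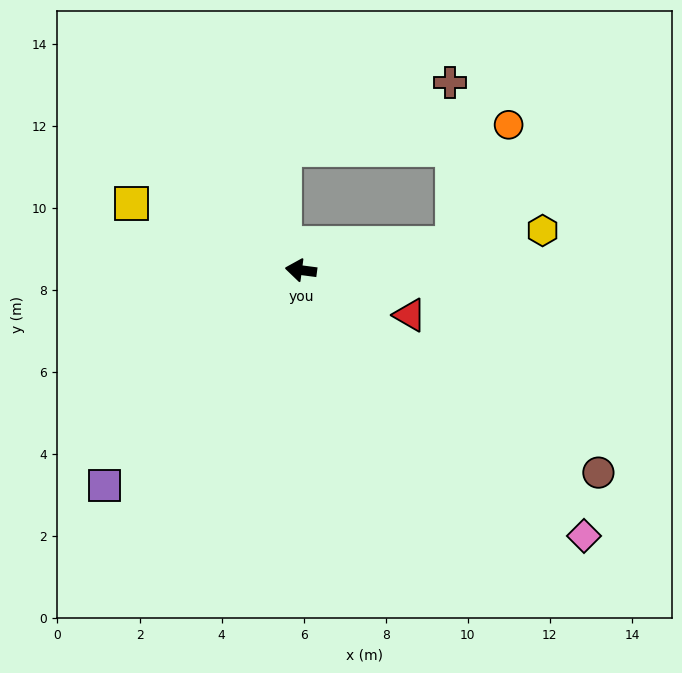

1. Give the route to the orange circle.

blocked — turn right 162°, forward 3.7 m, then turn left 54°, forward 3.2 m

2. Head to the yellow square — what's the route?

turn right 14°, forward 4.4 m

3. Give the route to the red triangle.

turn left 165°, forward 2.9 m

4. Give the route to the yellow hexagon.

turn right 163°, forward 6.0 m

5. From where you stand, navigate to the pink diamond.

turn left 144°, forward 9.5 m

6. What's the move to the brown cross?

blocked — turn right 162°, forward 3.7 m, then turn left 80°, forward 3.9 m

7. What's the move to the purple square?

turn left 55°, forward 7.1 m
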